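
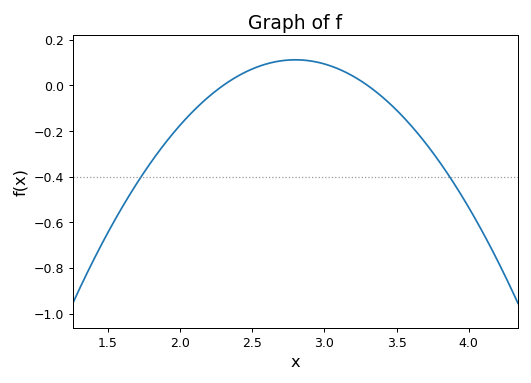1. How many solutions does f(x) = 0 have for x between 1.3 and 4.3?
2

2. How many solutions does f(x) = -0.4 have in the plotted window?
2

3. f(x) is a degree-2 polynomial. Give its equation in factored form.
y = -0.45(x - 2.3)(x - 3.3)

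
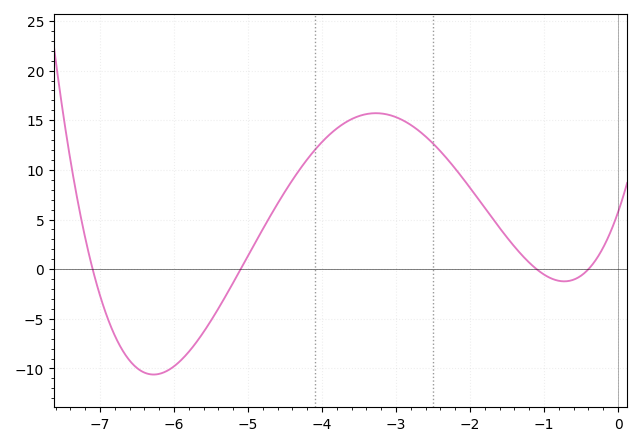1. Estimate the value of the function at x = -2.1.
9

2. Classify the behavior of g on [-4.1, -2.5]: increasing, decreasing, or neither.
neither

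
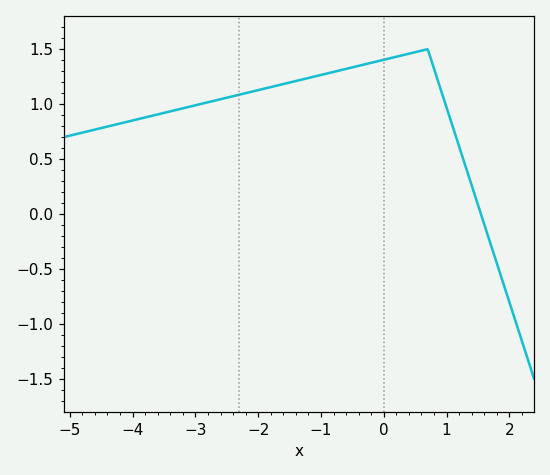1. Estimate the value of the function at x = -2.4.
1.07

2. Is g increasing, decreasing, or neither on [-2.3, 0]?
increasing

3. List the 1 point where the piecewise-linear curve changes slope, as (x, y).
(0.7, 1.5)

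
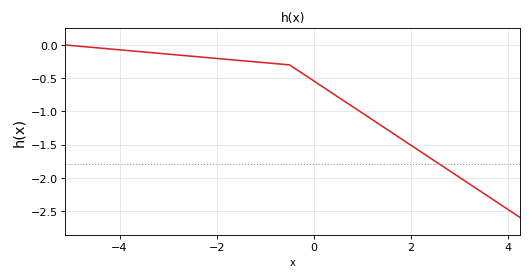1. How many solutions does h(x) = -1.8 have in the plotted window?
1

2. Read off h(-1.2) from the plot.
-0.25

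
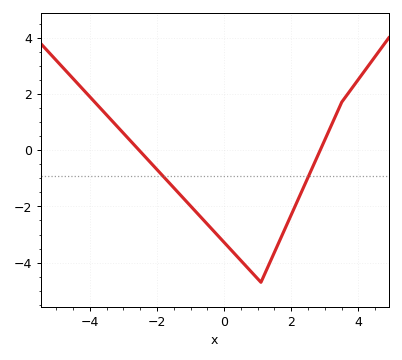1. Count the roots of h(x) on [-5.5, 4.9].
2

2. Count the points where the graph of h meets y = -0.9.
2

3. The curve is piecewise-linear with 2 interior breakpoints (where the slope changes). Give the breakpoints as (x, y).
(1.1, -4.7); (3.5, 1.7)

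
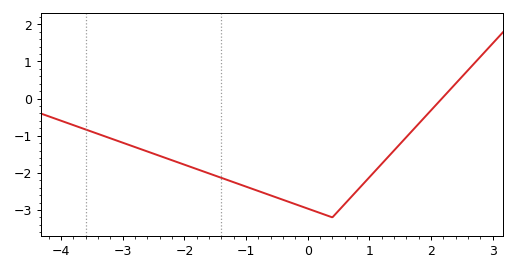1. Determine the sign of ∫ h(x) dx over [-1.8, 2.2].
negative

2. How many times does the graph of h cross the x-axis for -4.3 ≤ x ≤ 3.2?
1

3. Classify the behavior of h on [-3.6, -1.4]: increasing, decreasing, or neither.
decreasing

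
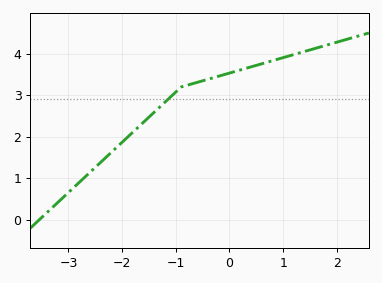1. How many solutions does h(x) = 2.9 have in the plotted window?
1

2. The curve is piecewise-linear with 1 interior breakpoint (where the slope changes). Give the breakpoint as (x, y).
(-0.9, 3.2)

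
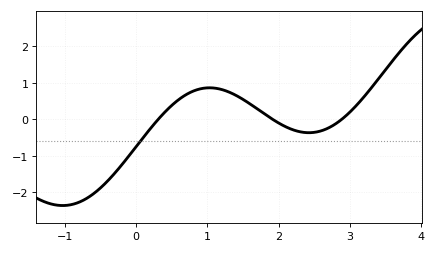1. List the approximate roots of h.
0.311, 1.91, 2.88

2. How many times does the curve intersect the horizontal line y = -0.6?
1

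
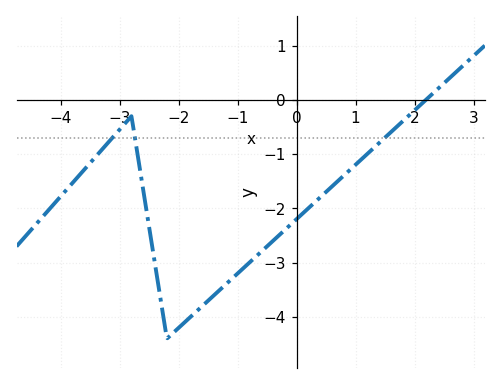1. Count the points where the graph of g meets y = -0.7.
3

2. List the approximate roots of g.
2.2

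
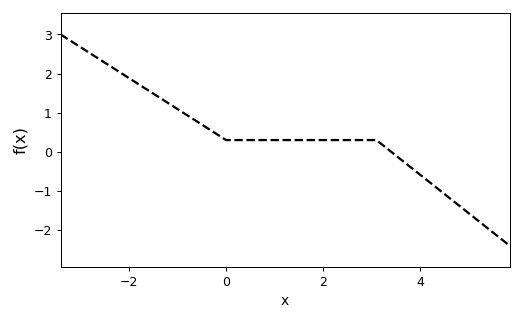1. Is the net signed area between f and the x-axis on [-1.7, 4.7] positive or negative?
positive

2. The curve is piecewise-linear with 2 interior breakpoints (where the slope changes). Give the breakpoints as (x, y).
(0, 0.3); (3.1, 0.3)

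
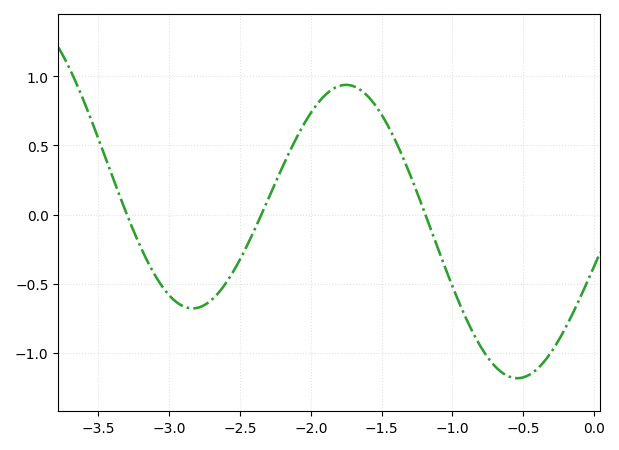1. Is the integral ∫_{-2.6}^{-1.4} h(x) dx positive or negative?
positive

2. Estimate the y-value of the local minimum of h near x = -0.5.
-1.18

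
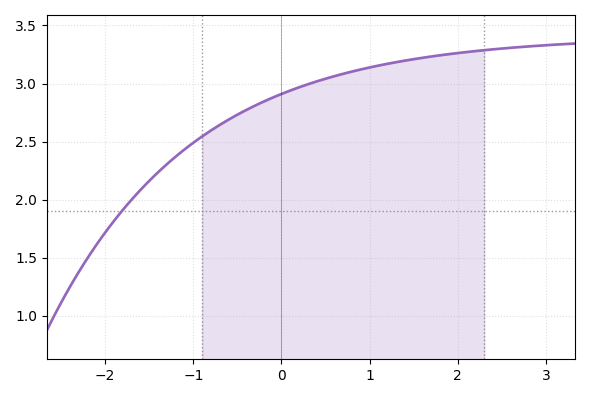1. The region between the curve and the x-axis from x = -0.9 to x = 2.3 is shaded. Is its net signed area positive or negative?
positive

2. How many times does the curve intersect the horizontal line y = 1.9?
1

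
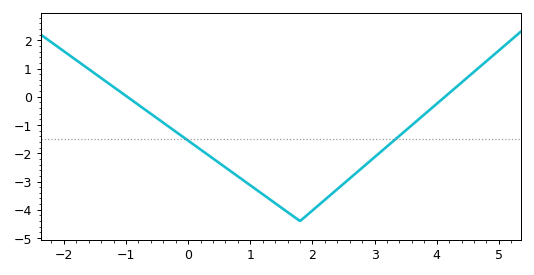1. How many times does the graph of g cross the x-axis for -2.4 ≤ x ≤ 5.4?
2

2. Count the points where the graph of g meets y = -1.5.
2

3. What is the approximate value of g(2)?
-4.02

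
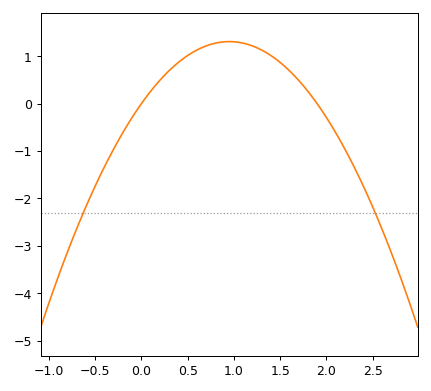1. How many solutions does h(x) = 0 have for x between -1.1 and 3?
2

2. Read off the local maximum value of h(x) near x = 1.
1.3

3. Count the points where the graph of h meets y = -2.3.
2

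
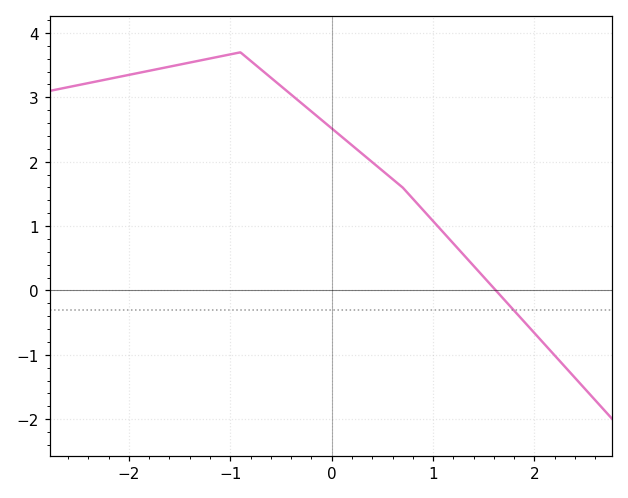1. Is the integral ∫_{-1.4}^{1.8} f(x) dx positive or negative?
positive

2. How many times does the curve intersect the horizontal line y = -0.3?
1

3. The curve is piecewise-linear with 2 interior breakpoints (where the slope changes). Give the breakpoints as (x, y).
(-0.9, 3.7); (0.7, 1.6)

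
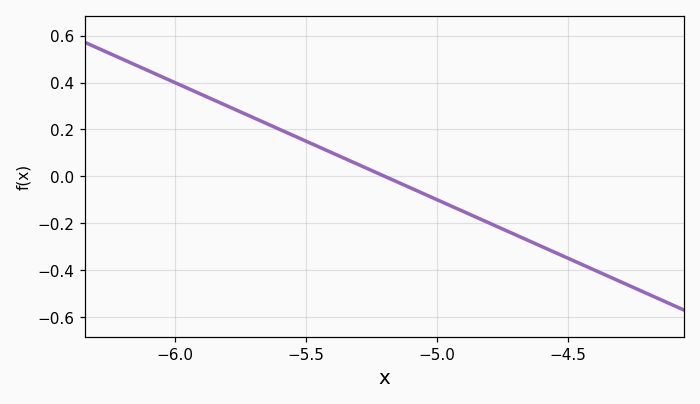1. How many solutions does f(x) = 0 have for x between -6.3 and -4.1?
1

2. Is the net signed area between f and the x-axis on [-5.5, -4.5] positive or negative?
negative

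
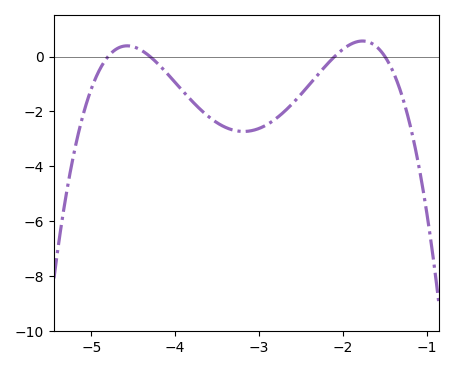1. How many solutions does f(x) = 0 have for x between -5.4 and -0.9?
4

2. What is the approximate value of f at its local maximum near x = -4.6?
0.391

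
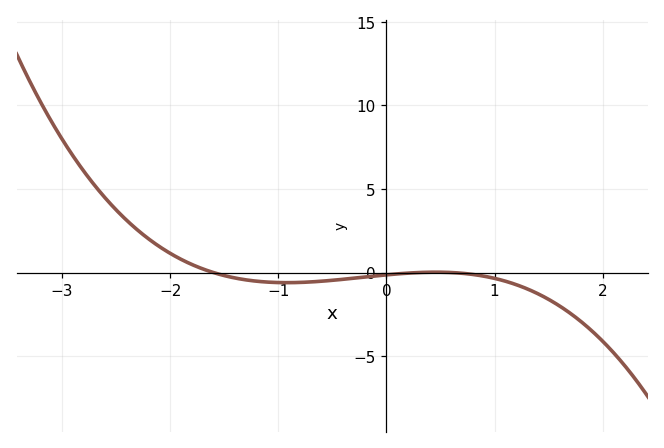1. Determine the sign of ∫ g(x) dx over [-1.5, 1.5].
negative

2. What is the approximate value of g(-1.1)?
-0.571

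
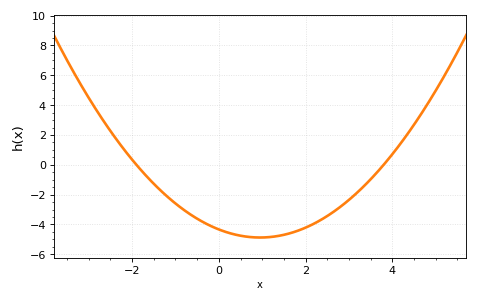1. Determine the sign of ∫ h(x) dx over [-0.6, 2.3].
negative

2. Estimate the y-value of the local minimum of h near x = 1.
-4.87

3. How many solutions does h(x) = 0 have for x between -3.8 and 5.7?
2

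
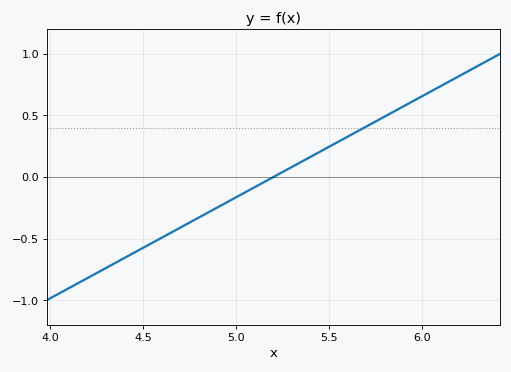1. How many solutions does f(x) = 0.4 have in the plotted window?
1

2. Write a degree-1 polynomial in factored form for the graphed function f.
y = 0.82(x - 5.2)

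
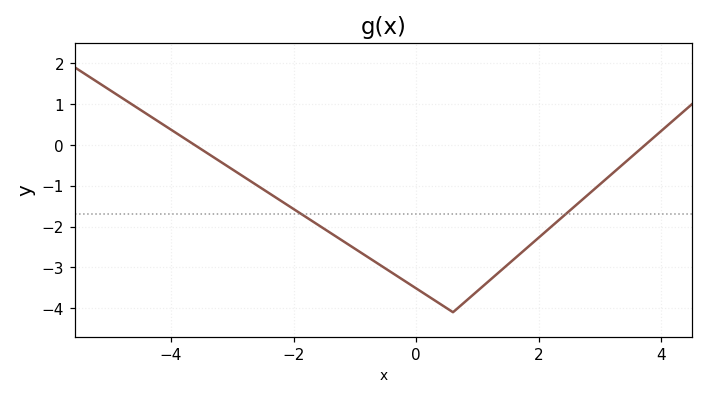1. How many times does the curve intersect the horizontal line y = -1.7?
2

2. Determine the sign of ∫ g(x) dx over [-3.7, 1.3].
negative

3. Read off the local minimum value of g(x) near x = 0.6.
-4.1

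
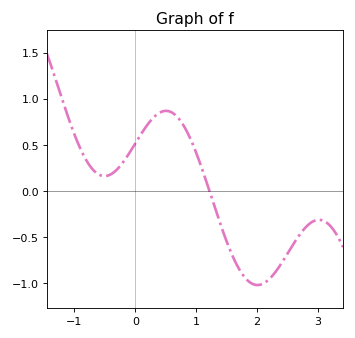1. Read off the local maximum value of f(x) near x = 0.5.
0.87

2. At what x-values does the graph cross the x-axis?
1.22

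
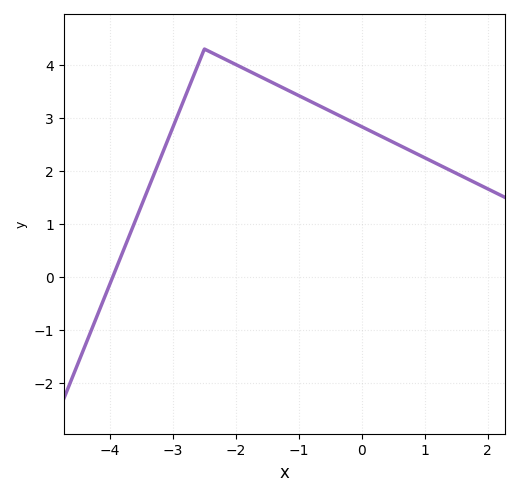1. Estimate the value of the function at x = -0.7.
3.2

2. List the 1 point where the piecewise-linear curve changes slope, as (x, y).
(-2.5, 4.3)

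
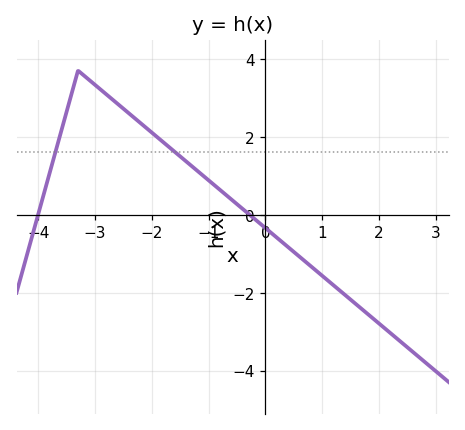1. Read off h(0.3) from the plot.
-0.8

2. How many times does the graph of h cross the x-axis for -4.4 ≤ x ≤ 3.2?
2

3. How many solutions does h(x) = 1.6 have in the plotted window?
2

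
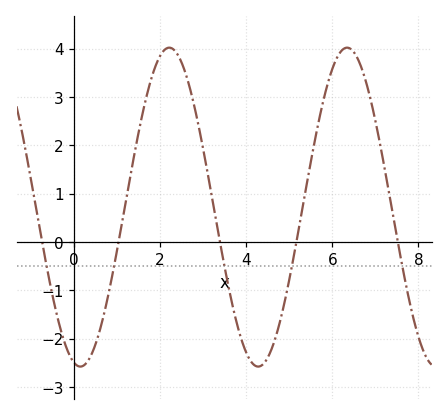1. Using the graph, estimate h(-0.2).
-2.1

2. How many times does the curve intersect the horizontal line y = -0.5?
5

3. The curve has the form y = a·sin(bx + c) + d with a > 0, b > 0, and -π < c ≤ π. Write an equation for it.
y = 3.3sin(1.5x - 1.8) + 0.72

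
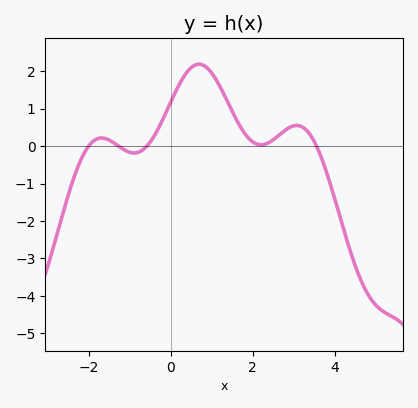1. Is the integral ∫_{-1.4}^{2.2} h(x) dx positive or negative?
positive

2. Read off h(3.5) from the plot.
0.116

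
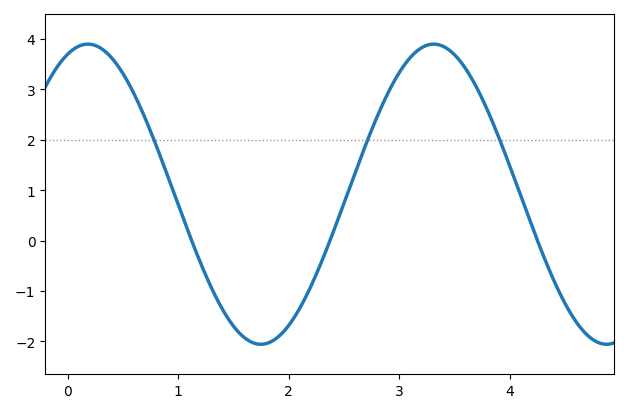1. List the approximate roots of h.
1.1, 2.4, 4.2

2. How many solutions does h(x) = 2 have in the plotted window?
3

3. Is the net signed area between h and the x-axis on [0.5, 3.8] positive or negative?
positive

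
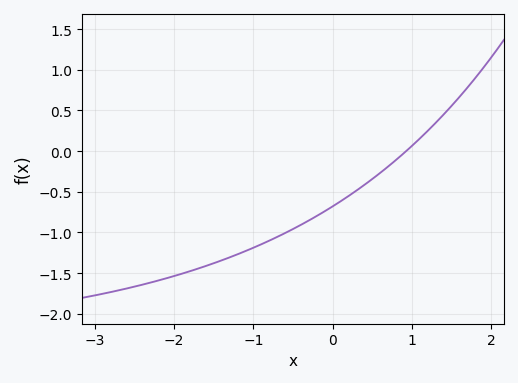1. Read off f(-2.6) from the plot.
-1.7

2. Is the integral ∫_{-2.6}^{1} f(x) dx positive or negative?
negative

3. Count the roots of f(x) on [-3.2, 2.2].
1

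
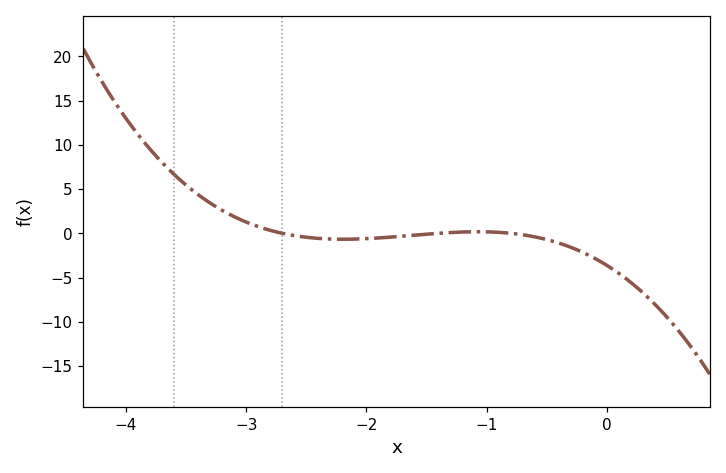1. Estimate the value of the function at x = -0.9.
0.108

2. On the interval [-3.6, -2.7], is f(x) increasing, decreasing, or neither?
decreasing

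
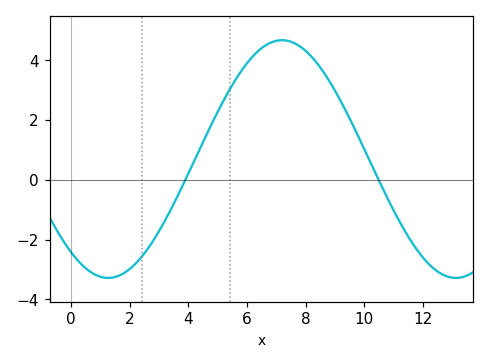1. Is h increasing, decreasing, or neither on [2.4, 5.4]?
increasing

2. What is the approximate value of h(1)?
-3.24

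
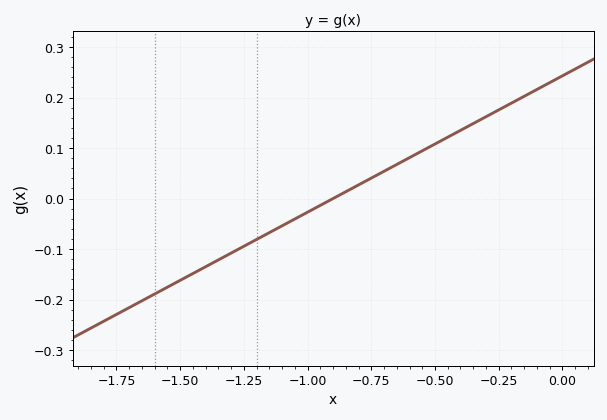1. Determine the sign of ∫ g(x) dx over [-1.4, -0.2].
positive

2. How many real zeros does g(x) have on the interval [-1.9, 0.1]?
1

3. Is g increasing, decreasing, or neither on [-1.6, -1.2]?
increasing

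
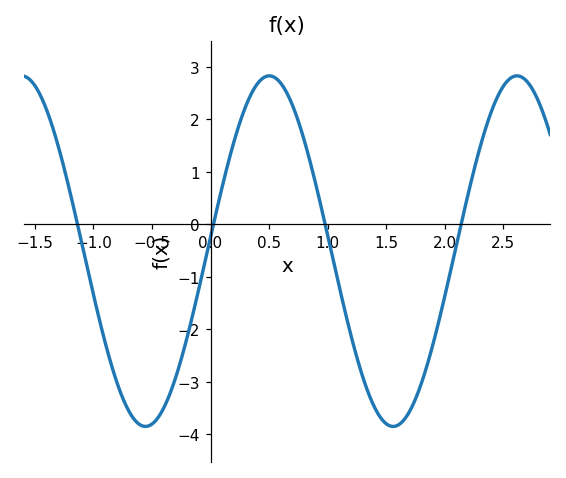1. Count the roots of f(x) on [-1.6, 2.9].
4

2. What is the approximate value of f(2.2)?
0.6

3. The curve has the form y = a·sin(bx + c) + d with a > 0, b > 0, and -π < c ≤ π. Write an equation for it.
y = 3.34sin(3x + 0.08) - 0.51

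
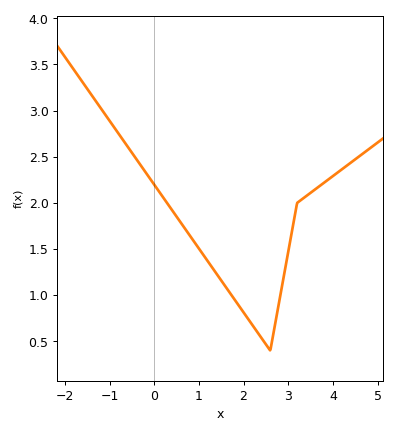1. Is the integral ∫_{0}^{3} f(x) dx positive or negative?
positive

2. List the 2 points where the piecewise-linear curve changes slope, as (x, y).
(2.6, 0.4); (3.2, 2)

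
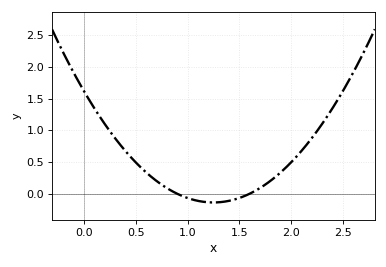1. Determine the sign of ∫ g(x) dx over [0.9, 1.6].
negative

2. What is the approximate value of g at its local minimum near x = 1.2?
-0.15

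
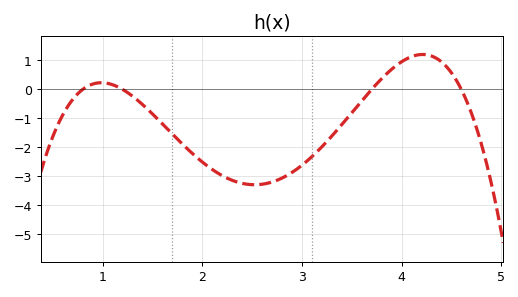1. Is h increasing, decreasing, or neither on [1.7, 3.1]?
neither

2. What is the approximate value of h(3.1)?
-2.3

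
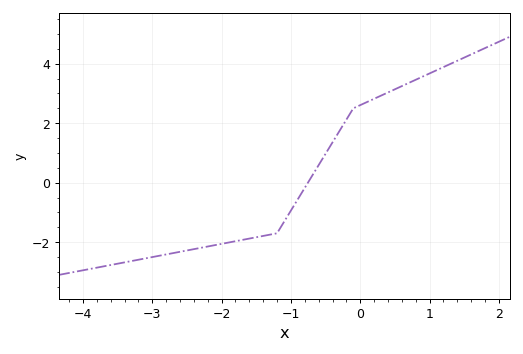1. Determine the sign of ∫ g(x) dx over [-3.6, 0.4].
negative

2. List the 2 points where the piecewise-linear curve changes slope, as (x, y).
(-1.2, -1.7); (-0.1, 2.5)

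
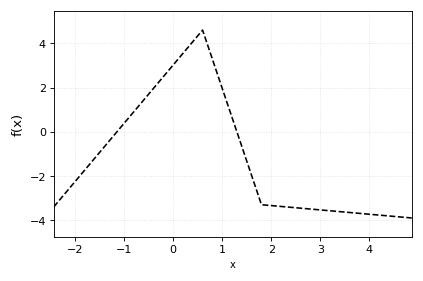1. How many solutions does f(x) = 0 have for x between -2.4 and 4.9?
2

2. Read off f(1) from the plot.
2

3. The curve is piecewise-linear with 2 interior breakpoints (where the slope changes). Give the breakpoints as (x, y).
(0.6, 4.6); (1.8, -3.3)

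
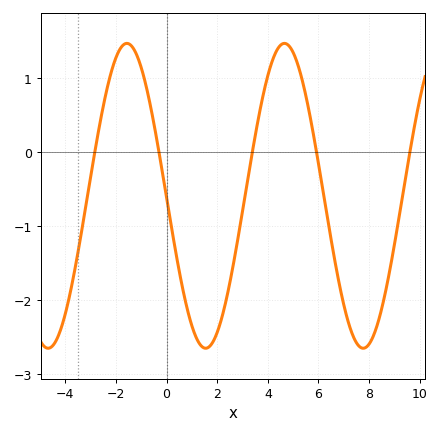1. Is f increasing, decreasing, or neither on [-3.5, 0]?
neither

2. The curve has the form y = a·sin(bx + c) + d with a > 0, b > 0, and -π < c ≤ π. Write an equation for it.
y = 2.06sin(1x - 3.1) - 0.59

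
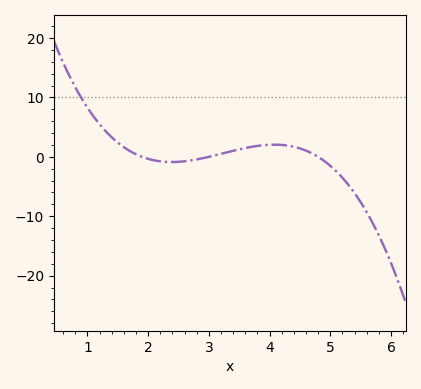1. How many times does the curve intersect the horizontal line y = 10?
1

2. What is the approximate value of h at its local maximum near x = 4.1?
2.05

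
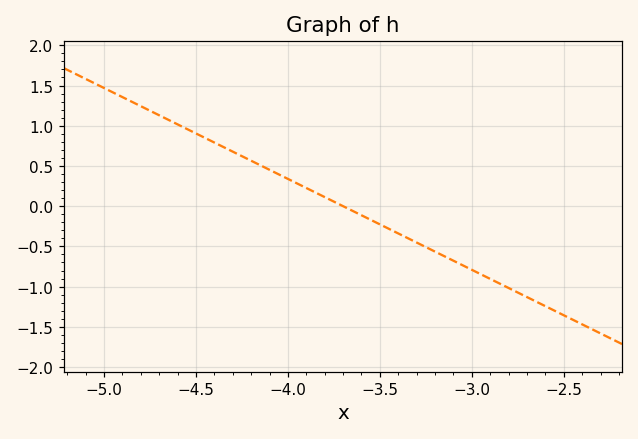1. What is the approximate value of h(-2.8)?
-1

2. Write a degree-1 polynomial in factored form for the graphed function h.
y = -1.13(x + 3.7)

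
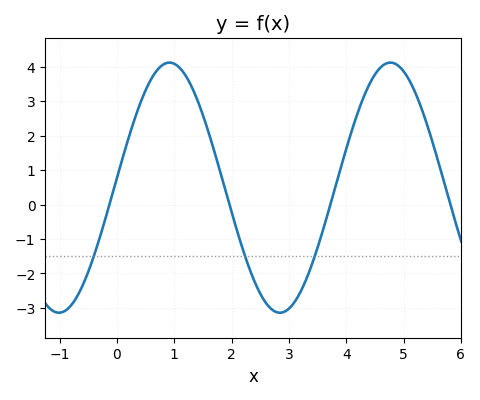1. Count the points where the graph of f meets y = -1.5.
3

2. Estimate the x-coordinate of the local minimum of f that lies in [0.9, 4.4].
2.84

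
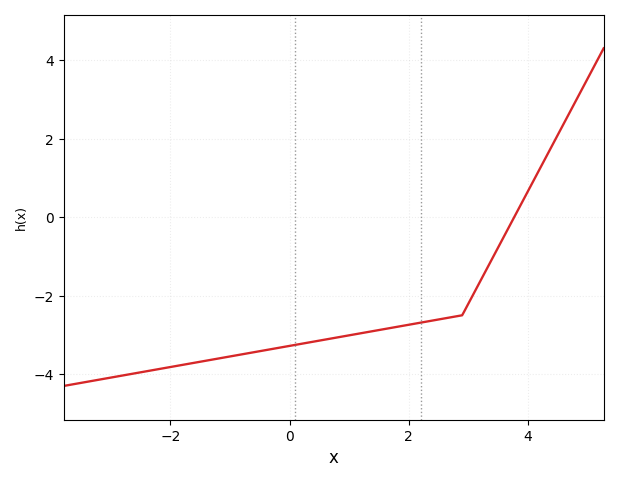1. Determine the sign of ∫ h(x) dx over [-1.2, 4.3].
negative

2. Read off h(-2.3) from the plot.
-3.9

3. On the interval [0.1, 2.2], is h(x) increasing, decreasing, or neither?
increasing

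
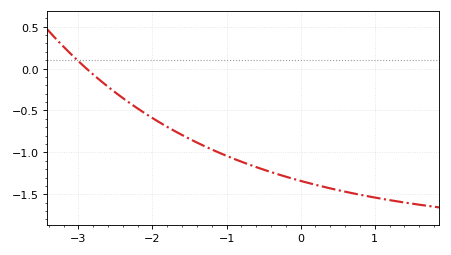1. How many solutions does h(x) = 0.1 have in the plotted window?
1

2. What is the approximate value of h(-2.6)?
-0.217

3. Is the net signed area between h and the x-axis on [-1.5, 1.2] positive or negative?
negative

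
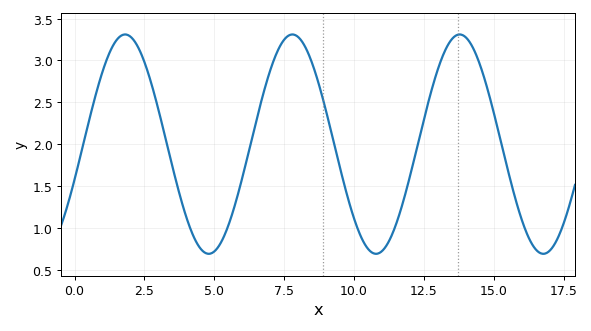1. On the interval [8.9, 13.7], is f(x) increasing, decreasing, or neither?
neither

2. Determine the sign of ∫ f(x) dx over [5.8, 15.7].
positive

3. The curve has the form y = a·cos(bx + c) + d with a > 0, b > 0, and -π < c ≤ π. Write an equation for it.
y = 1.31cos(1.1x - 1.9) + 2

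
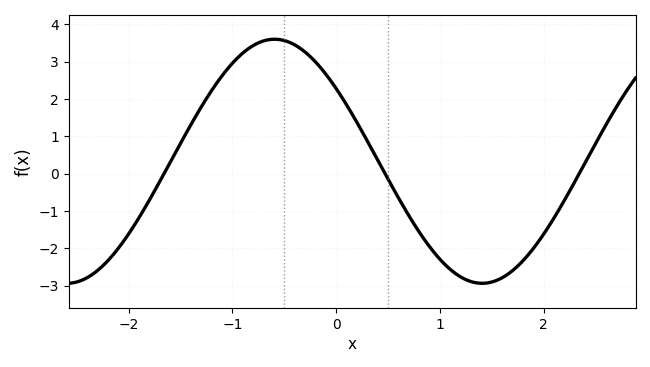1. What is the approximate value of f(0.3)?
0.88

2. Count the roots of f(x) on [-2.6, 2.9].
3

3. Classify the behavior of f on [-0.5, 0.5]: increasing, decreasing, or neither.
decreasing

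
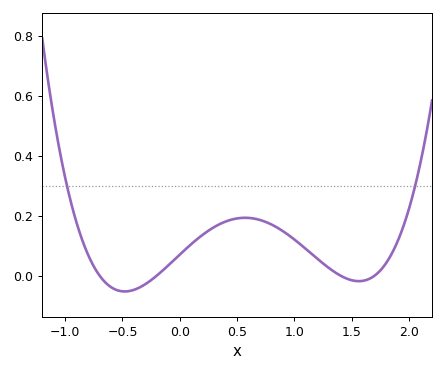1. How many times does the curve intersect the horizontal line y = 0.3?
2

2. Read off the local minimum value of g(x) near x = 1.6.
-0.02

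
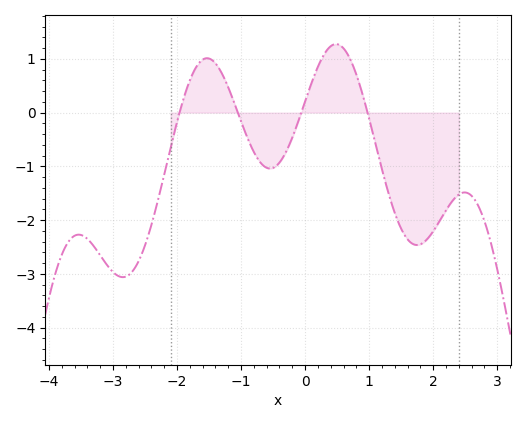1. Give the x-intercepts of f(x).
-2, -1.1, -0.1, 1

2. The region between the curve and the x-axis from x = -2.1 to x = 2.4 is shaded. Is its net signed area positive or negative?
negative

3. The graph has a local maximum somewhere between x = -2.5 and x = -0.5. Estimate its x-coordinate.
-1.5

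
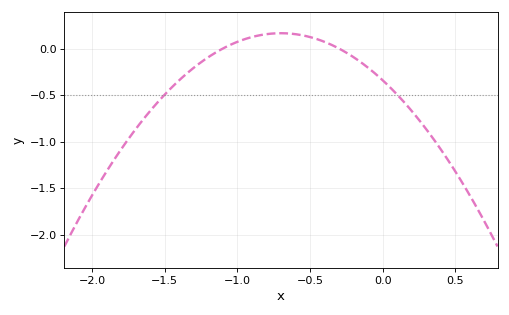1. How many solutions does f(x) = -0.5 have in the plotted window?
2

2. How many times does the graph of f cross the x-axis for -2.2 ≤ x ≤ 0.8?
2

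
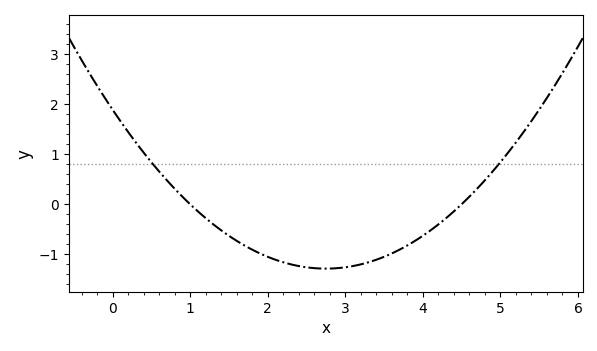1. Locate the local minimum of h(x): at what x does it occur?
2.7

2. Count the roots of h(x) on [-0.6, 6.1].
2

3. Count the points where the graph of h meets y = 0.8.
2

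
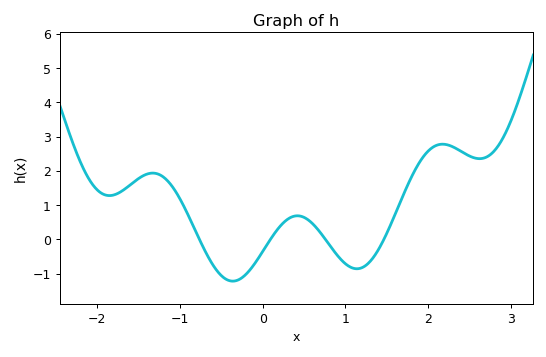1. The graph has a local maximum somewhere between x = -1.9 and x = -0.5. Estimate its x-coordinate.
-1.33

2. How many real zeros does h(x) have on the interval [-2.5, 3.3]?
4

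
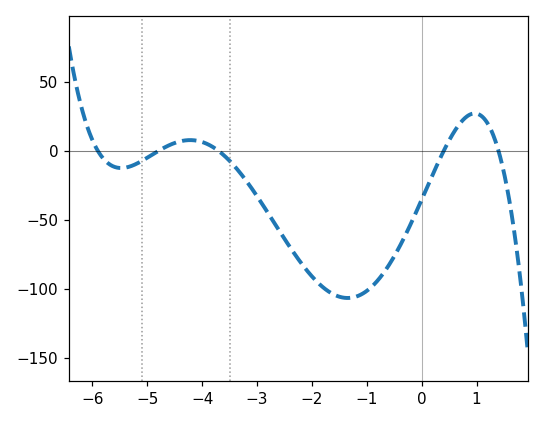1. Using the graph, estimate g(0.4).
0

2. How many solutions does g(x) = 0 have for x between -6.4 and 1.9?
5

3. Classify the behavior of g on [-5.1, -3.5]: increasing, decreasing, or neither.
neither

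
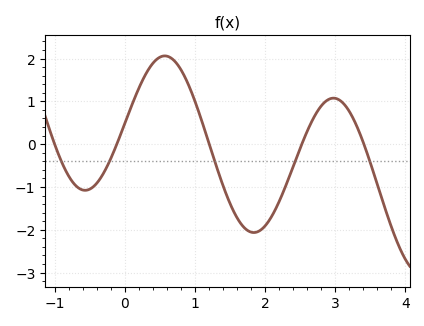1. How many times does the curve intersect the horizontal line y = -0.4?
5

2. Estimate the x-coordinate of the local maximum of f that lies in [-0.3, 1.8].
0.569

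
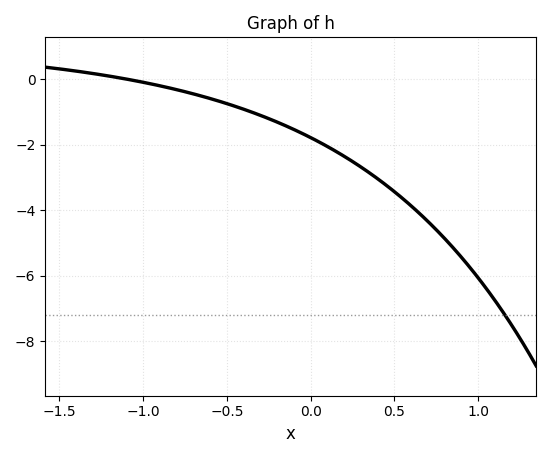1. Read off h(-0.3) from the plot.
-1.2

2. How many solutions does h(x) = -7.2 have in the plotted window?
1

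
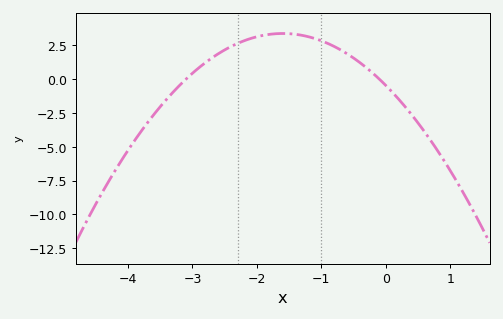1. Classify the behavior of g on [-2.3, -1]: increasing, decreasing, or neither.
neither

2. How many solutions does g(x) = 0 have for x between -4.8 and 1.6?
2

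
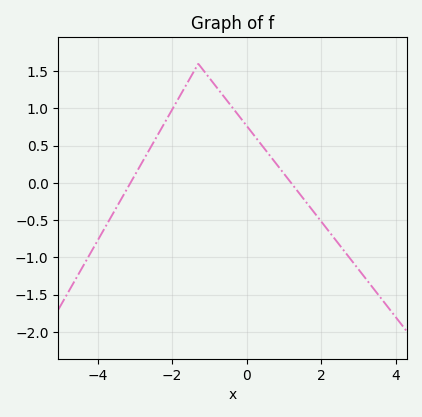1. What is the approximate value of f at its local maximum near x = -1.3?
1.6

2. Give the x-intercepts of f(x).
-3.2, 1.2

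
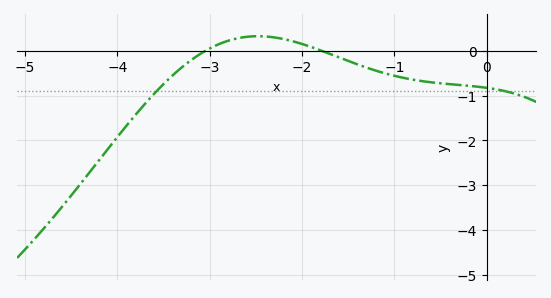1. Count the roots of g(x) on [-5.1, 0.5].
2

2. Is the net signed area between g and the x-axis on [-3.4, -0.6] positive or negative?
negative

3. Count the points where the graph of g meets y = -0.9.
2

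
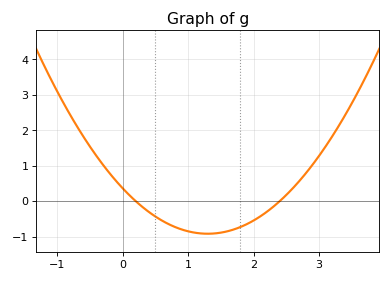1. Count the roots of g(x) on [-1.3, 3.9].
2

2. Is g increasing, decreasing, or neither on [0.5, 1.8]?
neither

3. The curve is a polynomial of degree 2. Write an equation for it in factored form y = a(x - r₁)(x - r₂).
y = 0.76(x - 0.2)(x - 2.4)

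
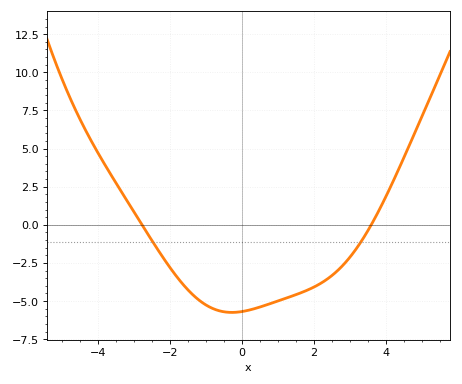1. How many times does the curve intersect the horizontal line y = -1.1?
2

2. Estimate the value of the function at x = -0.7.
-5.5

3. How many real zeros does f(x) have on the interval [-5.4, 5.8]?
2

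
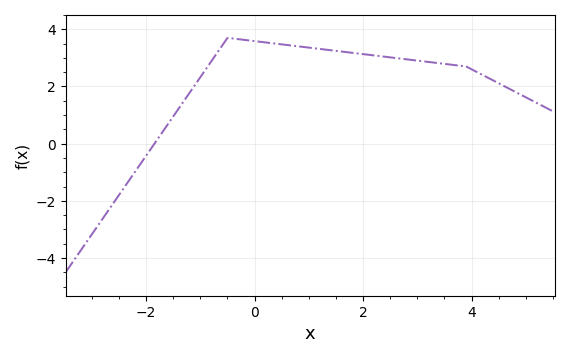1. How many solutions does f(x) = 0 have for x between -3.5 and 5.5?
1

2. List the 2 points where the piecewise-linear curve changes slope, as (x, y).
(-0.5, 3.7); (3.9, 2.7)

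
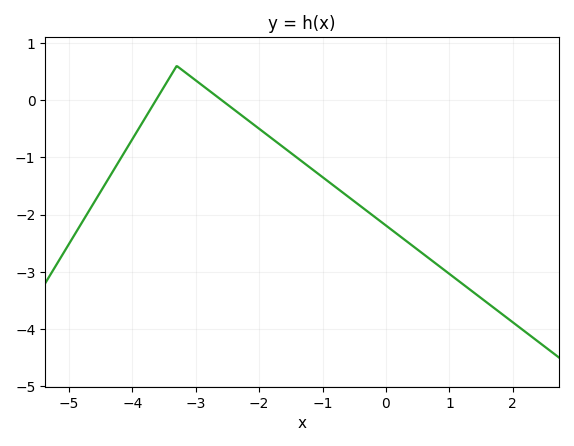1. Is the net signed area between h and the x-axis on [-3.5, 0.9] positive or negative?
negative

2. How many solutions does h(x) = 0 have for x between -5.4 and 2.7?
2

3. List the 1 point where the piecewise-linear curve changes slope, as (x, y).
(-3.3, 0.6)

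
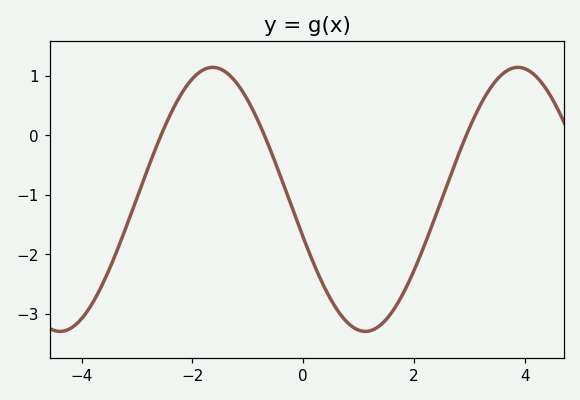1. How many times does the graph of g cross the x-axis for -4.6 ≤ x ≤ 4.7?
3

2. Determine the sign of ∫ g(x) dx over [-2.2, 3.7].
negative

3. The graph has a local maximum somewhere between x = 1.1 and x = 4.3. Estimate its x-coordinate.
3.88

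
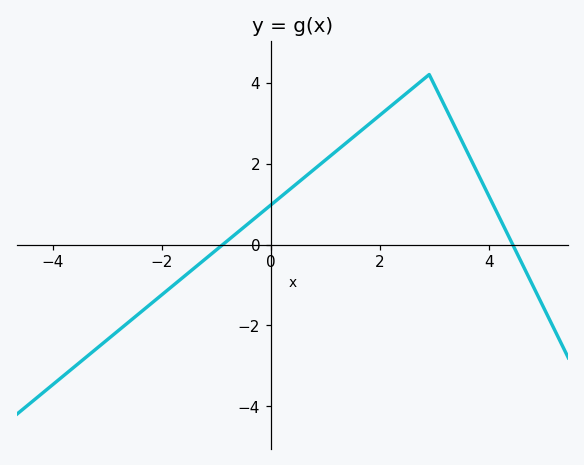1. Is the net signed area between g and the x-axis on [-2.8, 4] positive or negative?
positive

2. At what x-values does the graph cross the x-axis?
-0.8, 4.4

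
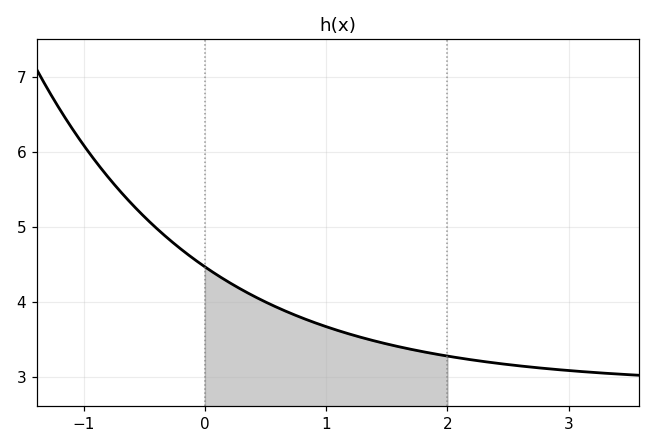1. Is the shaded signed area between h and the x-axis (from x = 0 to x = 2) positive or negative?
positive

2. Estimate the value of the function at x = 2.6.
3.1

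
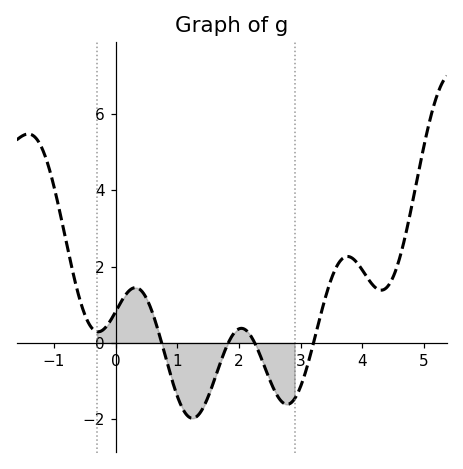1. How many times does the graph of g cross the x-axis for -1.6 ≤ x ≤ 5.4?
4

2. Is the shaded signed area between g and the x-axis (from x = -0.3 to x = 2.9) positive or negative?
negative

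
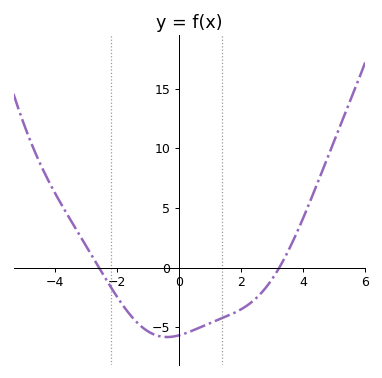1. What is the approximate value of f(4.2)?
5.5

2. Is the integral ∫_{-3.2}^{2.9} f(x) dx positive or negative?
negative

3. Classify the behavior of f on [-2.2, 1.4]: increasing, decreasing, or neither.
neither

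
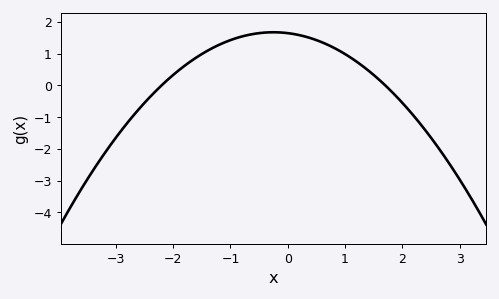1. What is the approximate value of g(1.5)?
0.3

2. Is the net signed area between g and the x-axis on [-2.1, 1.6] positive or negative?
positive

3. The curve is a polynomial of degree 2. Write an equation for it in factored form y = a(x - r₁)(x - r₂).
y = -0.44(x + 2.2)(x - 1.7)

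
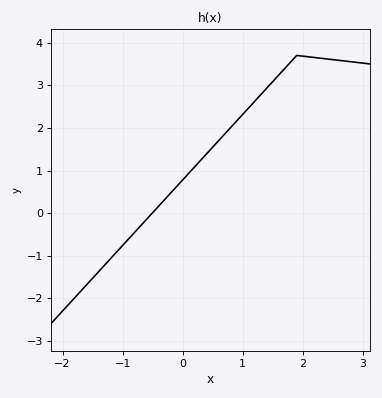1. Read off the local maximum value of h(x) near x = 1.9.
3.7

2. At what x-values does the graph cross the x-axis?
-0.506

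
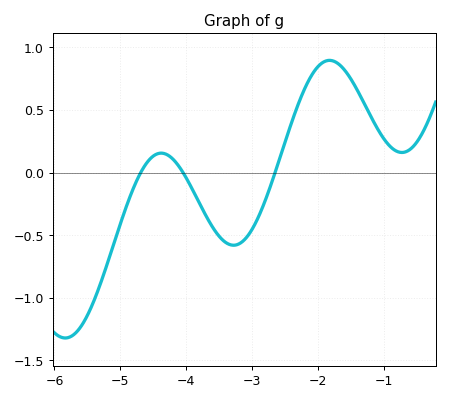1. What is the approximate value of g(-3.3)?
-0.6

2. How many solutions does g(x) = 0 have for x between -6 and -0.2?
3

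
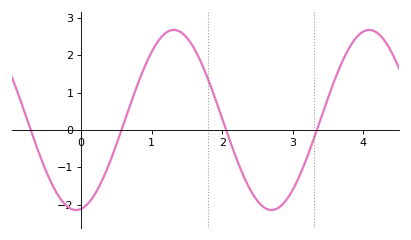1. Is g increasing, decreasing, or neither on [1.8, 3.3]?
neither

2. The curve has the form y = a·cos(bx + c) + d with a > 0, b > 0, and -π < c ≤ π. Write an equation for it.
y = 2.41cos(2.27x - 2.98) + 0.27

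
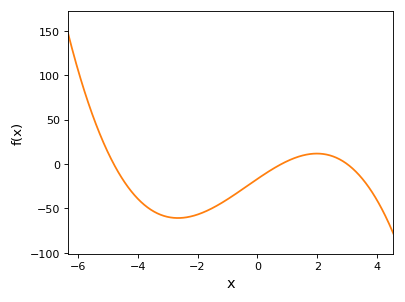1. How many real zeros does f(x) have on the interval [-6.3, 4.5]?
3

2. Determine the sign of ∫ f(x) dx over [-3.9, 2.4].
negative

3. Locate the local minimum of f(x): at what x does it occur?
-2.6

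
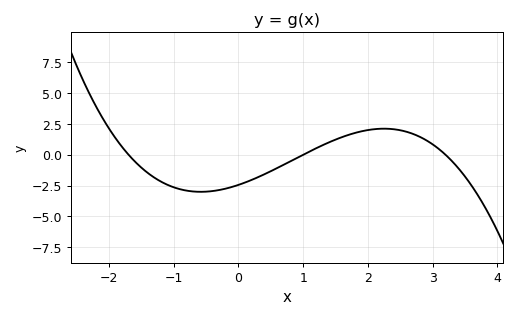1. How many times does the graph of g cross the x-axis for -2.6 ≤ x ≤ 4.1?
3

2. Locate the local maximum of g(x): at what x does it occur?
2.25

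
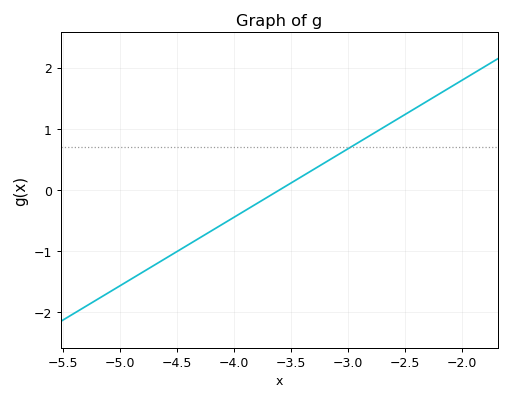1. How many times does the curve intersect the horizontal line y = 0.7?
1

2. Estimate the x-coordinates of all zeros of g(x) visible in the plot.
-3.6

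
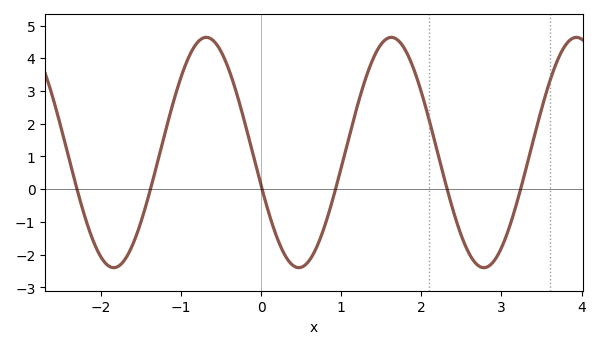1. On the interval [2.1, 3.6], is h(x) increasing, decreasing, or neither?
neither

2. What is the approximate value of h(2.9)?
-2.22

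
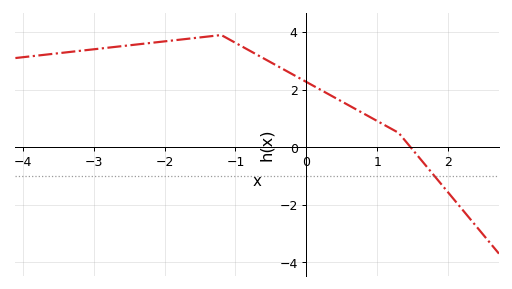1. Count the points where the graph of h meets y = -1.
1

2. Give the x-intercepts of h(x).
1.5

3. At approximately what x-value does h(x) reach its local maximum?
-1.2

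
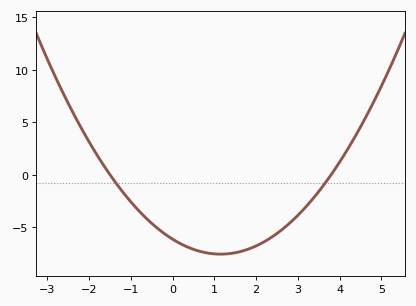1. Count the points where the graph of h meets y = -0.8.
2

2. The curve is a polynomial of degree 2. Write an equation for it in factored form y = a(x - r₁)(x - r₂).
y = 1.08(x + 1.5)(x - 3.8)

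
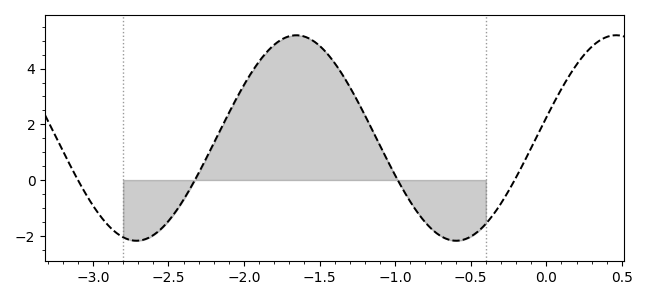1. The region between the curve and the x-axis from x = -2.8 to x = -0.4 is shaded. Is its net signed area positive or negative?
positive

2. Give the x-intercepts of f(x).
-3.1, -2.3, -1, -0.2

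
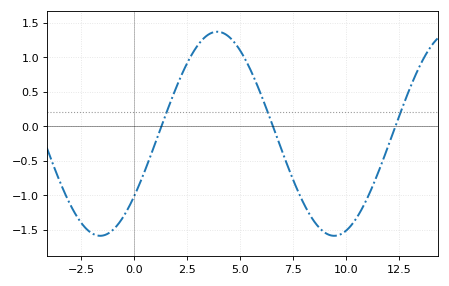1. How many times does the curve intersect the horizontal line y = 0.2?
3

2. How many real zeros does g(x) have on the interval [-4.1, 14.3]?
3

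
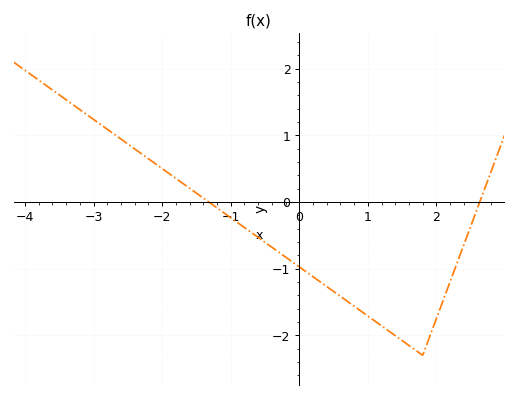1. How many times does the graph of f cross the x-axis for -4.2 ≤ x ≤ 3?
2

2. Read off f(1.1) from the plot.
-1.78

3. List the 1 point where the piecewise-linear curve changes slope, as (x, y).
(1.8, -2.3)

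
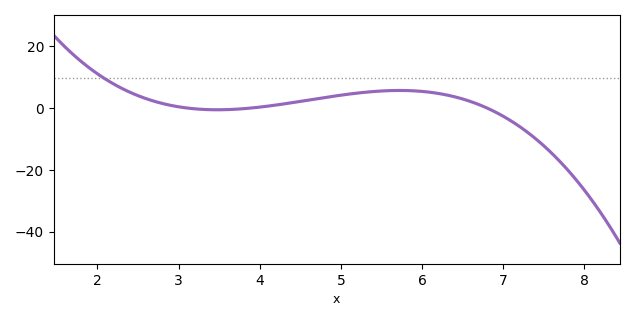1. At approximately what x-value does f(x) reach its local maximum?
5.7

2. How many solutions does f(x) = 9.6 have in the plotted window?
1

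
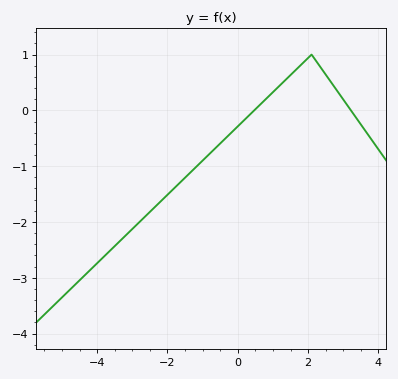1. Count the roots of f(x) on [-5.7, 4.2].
2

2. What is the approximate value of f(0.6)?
0.081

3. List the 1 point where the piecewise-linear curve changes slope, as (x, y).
(2.1, 1)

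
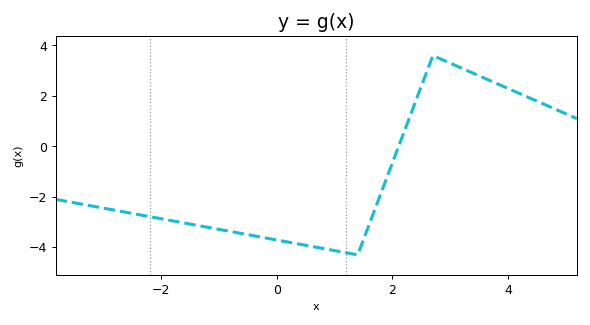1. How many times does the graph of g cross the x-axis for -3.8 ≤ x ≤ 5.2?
1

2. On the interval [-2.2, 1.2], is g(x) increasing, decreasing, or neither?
decreasing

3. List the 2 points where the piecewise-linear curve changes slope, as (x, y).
(1.4, -4.3); (2.7, 3.6)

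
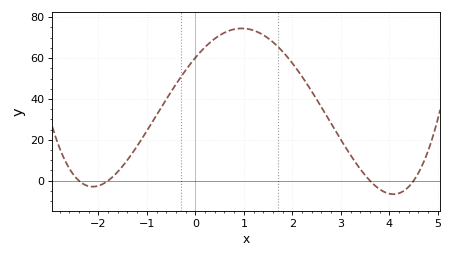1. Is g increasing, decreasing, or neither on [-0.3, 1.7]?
neither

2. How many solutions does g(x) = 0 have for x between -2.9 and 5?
4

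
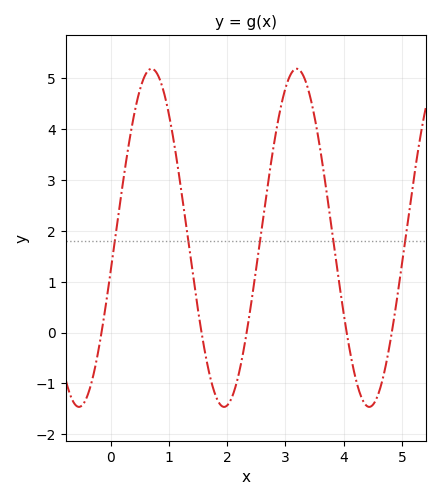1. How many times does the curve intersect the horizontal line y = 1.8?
5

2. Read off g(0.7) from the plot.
5.18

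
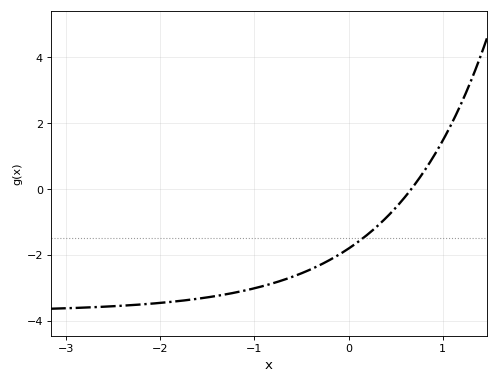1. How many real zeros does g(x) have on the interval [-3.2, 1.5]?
1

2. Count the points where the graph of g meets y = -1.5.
1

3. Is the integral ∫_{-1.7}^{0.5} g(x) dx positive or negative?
negative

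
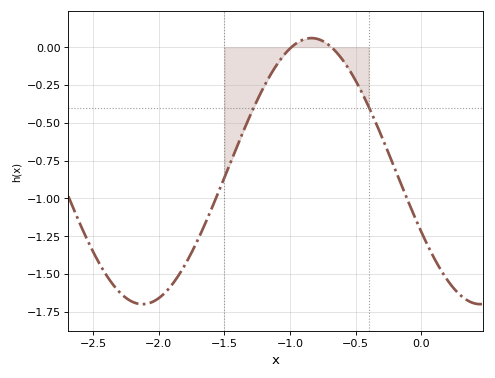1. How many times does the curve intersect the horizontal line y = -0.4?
2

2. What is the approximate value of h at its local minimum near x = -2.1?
-1.7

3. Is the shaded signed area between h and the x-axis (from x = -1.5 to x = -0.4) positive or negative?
negative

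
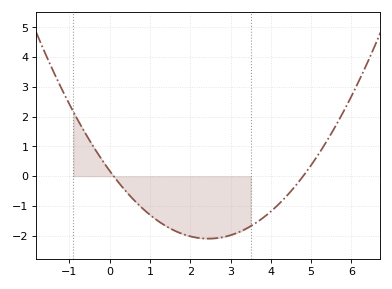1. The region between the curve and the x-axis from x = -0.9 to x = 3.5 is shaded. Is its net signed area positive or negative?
negative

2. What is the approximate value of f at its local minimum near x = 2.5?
-2.1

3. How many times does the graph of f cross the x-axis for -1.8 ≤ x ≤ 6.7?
2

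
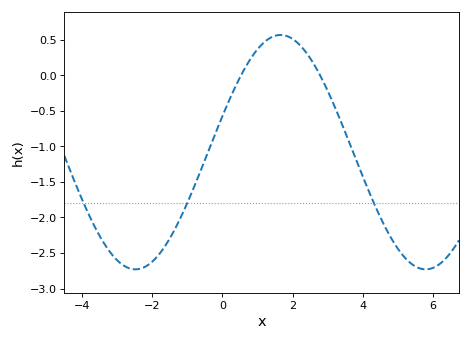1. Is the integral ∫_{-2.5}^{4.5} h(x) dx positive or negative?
negative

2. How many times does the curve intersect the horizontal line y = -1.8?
3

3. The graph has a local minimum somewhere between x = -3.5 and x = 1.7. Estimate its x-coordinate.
-2.48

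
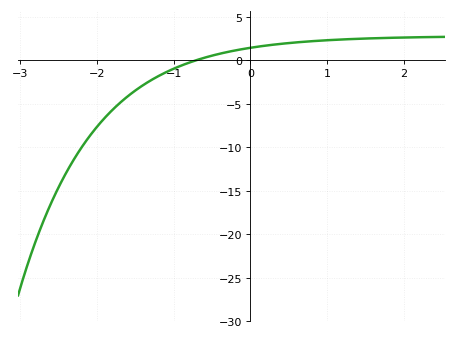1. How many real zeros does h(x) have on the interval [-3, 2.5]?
1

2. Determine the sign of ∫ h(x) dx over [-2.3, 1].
negative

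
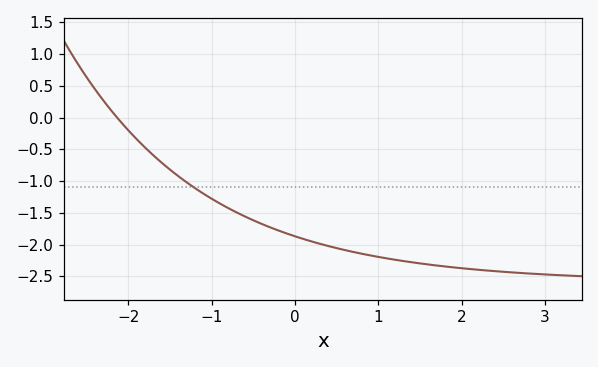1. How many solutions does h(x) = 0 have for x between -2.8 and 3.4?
1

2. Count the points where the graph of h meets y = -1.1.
1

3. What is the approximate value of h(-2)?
-0.2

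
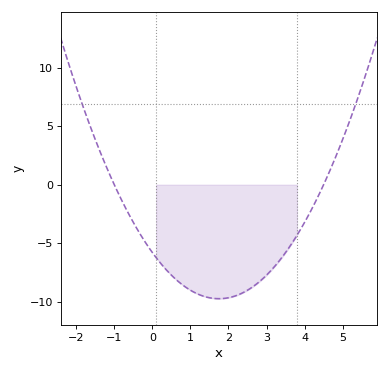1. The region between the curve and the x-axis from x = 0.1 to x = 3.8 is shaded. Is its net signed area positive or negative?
negative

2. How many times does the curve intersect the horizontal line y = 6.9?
2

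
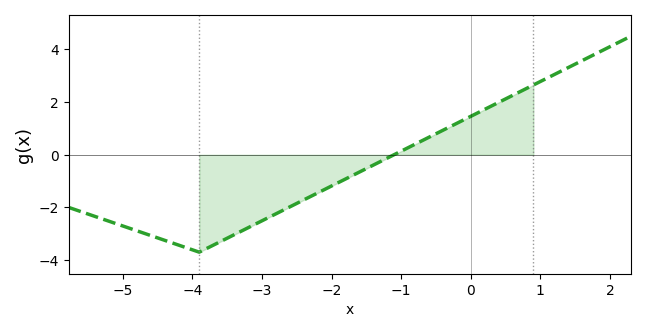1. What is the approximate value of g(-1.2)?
-0.2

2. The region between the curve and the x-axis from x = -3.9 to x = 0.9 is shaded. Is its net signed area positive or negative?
negative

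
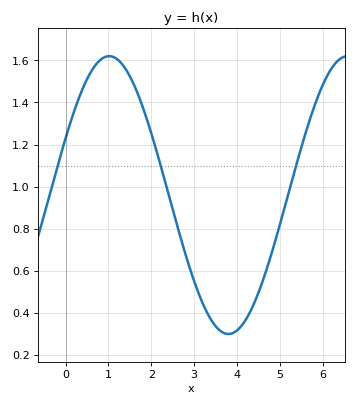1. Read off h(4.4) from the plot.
0.44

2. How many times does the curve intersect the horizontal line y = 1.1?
3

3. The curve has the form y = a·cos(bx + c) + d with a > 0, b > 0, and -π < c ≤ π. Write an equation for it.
y = 0.66cos(1.1x - 1.1) + 0.96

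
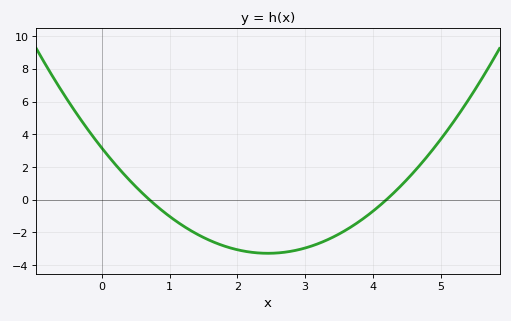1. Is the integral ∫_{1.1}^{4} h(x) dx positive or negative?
negative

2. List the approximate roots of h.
0.7, 4.2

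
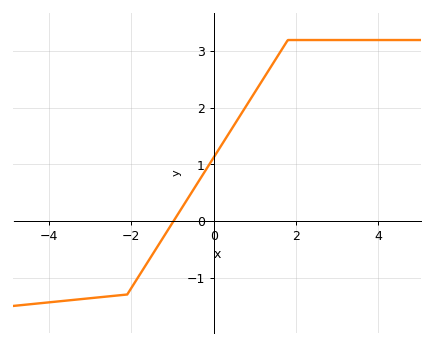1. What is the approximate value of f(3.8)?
3.2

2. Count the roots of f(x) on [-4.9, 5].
1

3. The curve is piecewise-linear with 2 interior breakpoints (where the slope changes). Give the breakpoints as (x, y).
(-2.1, -1.3); (1.8, 3.2)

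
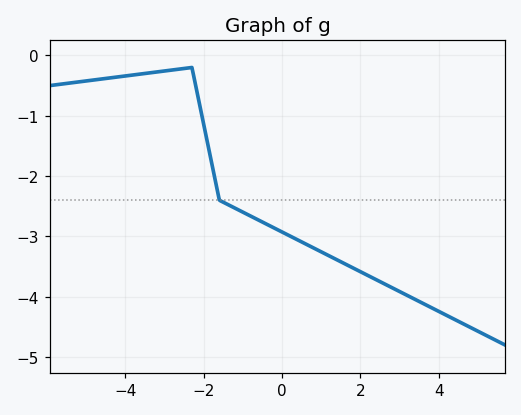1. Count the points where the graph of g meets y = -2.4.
1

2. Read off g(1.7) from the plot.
-3.49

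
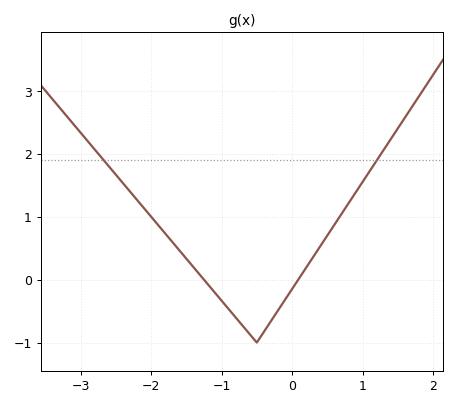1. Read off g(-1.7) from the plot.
0.6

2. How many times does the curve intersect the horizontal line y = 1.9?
2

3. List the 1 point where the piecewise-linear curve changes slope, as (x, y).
(-0.5, -1)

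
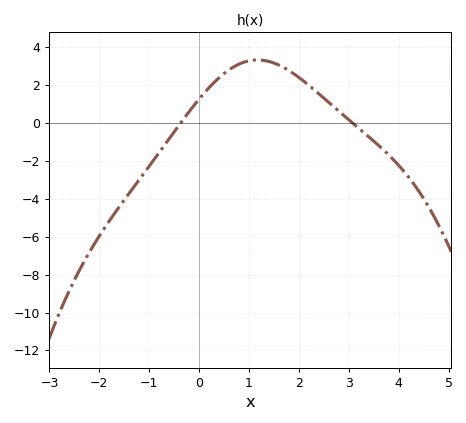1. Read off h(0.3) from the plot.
2.2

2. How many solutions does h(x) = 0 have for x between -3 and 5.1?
2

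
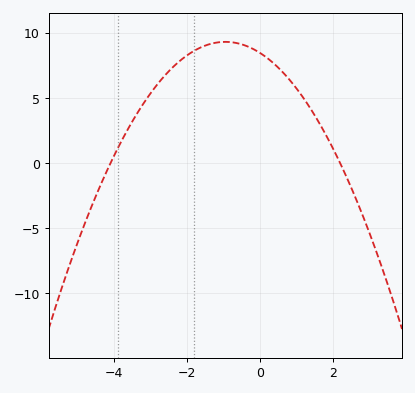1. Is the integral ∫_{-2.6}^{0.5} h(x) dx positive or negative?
positive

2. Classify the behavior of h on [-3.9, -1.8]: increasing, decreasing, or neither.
increasing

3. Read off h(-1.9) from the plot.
8.5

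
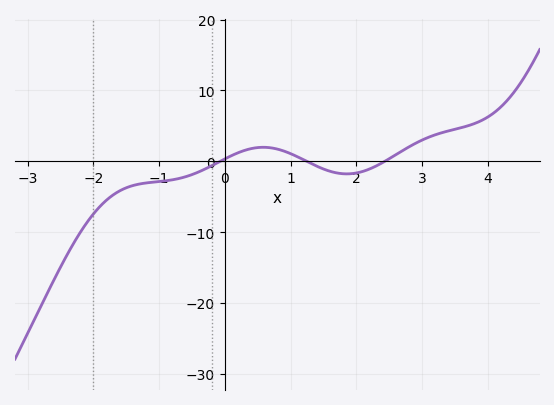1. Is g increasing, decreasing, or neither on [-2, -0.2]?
increasing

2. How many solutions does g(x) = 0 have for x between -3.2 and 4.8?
3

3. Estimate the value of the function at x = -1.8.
-5.49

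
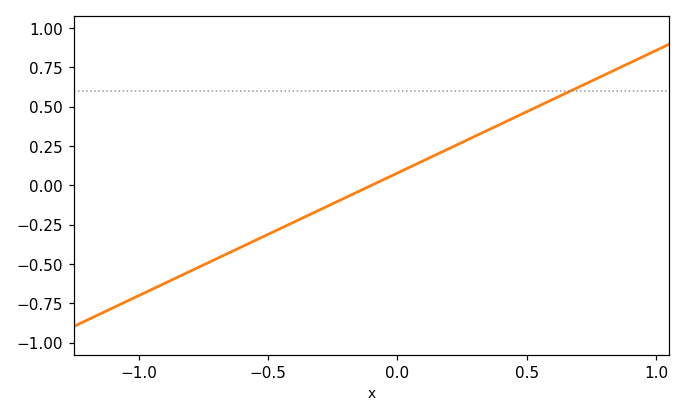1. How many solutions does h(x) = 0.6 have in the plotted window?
1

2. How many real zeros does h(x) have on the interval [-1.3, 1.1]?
1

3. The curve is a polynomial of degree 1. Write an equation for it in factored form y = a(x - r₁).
y = 0.78(x + 0.1)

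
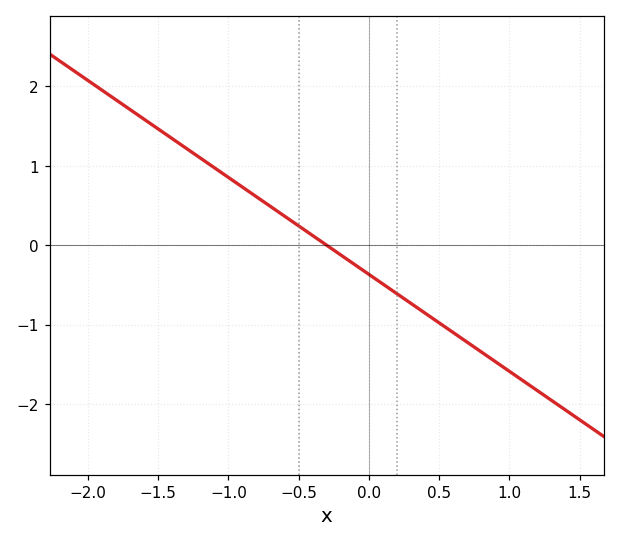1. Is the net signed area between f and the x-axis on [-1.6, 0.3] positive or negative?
positive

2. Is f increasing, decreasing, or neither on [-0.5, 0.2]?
decreasing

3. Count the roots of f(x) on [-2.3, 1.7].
1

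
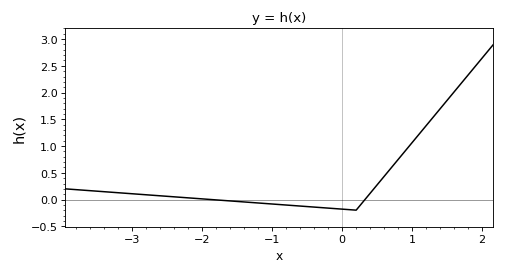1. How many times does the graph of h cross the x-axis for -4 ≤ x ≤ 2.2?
2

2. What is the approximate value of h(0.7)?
0.589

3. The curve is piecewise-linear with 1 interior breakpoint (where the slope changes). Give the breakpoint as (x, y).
(0.2, -0.2)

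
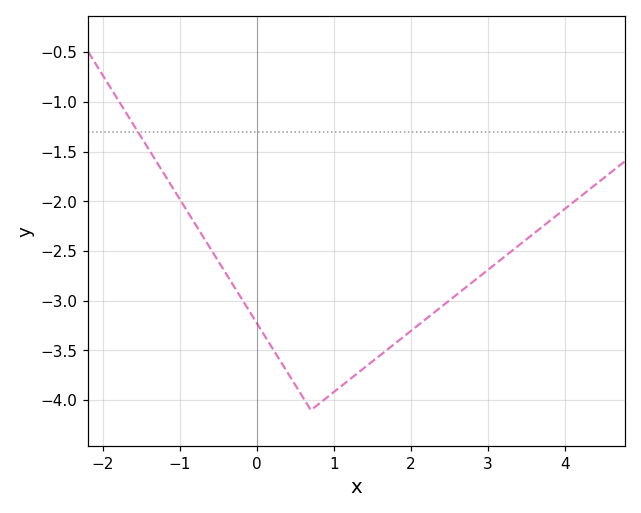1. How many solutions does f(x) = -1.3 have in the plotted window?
1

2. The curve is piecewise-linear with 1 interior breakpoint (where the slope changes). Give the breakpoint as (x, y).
(0.7, -4.1)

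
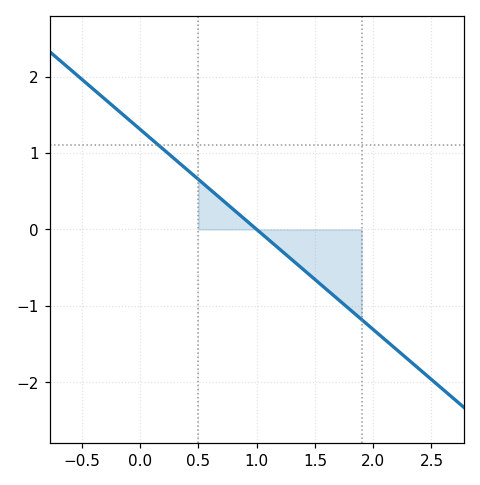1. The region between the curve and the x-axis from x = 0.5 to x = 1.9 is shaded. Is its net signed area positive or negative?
negative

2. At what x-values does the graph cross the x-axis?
1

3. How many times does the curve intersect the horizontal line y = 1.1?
1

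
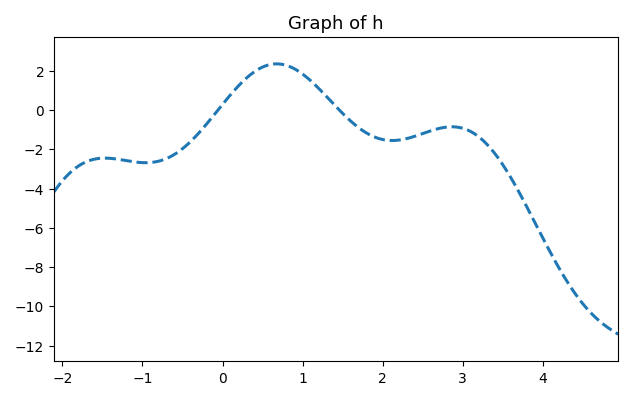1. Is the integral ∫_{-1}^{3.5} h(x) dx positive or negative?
negative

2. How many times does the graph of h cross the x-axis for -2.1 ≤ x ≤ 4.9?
2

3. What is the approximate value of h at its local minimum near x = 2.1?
-1.55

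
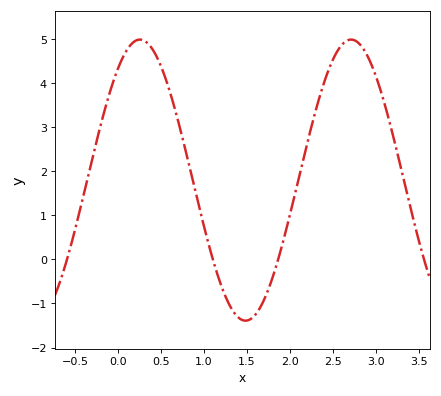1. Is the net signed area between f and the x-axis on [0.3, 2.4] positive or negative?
positive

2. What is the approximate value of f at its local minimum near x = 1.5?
-1.39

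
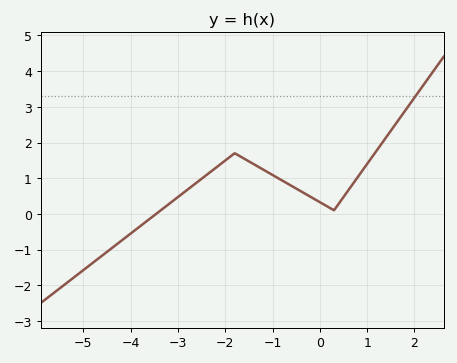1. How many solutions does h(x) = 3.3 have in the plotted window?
1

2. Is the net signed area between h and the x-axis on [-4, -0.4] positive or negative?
positive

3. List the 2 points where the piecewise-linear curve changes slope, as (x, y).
(-1.8, 1.7); (0.3, 0.1)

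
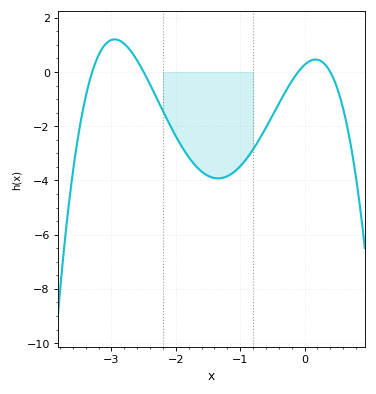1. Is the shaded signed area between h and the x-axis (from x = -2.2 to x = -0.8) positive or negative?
negative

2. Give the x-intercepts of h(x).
-3.3, -2.5, -0.1, 0.4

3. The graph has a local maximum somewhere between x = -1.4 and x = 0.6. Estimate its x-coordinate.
0.2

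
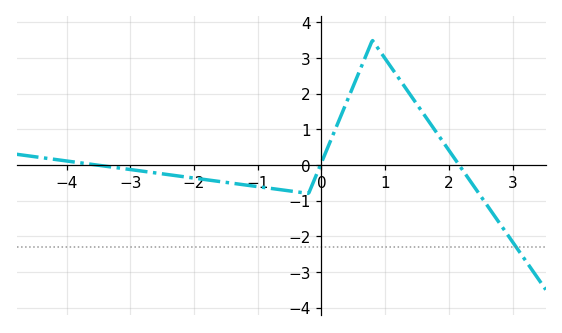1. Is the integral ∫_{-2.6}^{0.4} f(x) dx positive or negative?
negative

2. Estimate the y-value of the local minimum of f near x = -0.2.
-0.8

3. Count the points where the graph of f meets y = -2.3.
1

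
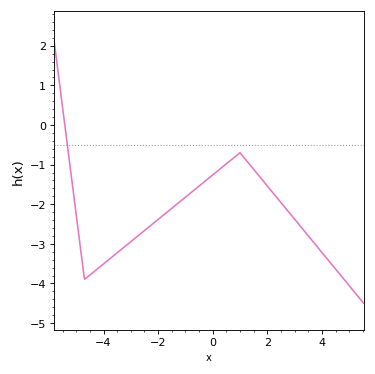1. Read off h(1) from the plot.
-0.7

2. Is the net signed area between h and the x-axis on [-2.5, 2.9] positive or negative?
negative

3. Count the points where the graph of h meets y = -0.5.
1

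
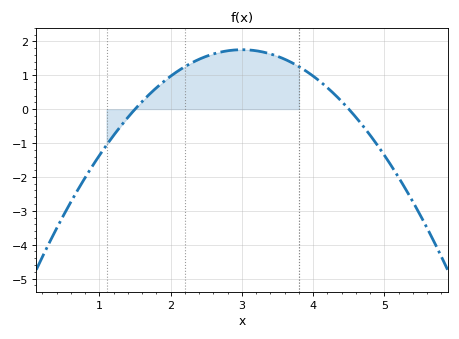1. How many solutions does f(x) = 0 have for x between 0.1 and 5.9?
2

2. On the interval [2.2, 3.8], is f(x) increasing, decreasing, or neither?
neither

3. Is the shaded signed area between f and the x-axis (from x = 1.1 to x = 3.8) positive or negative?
positive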